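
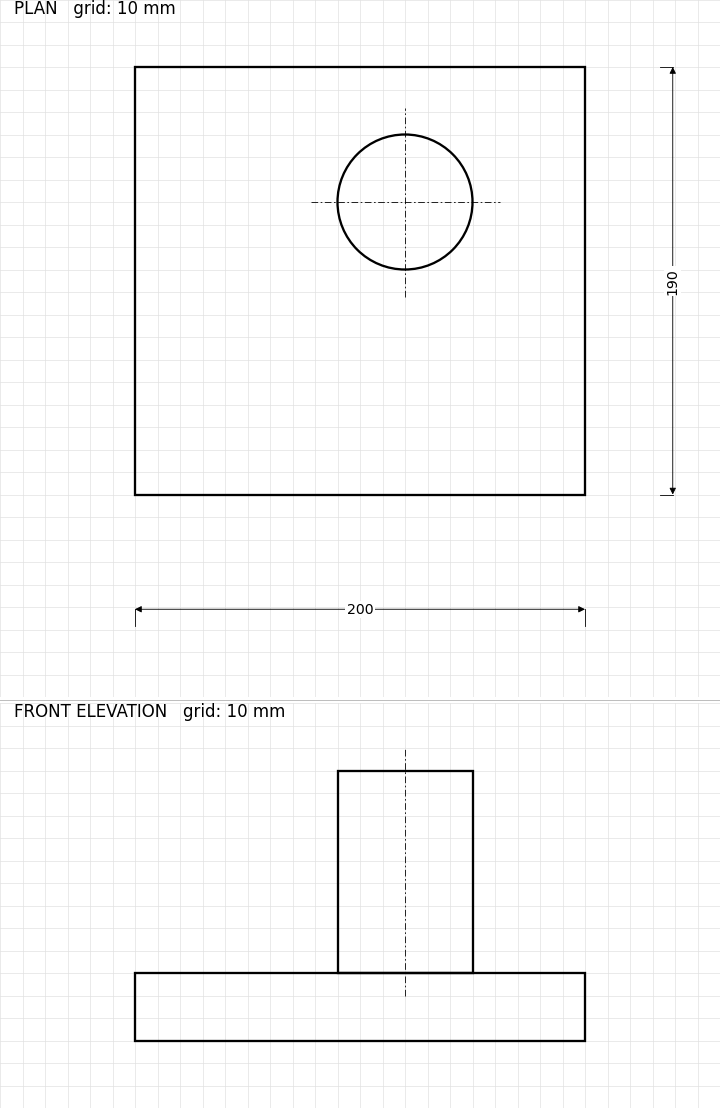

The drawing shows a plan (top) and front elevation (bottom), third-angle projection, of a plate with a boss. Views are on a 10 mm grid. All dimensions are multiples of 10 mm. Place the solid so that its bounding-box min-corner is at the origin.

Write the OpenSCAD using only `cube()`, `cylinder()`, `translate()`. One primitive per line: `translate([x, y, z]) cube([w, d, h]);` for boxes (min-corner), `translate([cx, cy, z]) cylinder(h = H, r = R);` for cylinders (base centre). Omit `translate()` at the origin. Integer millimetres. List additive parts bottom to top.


cube([200, 190, 30]);
translate([120, 130, 30]) cylinder(h = 90, r = 30);


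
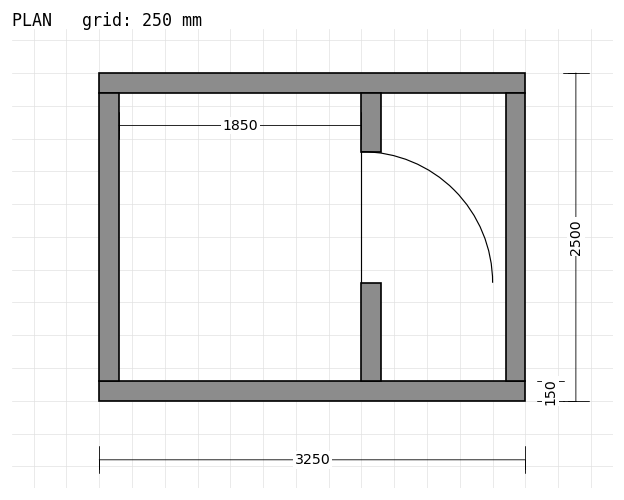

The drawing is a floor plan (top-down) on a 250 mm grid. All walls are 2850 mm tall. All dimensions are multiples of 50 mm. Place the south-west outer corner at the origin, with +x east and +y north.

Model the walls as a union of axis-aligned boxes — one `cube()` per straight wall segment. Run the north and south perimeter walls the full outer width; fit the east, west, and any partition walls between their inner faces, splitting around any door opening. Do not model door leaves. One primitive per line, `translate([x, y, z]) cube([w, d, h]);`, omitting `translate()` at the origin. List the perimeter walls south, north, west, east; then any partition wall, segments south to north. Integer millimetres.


cube([3250, 150, 2850]);
translate([0, 2350, 0]) cube([3250, 150, 2850]);
translate([0, 150, 0]) cube([150, 2200, 2850]);
translate([3100, 150, 0]) cube([150, 2200, 2850]);
translate([2000, 150, 0]) cube([150, 750, 2850]);
translate([2000, 1900, 0]) cube([150, 450, 2850]);


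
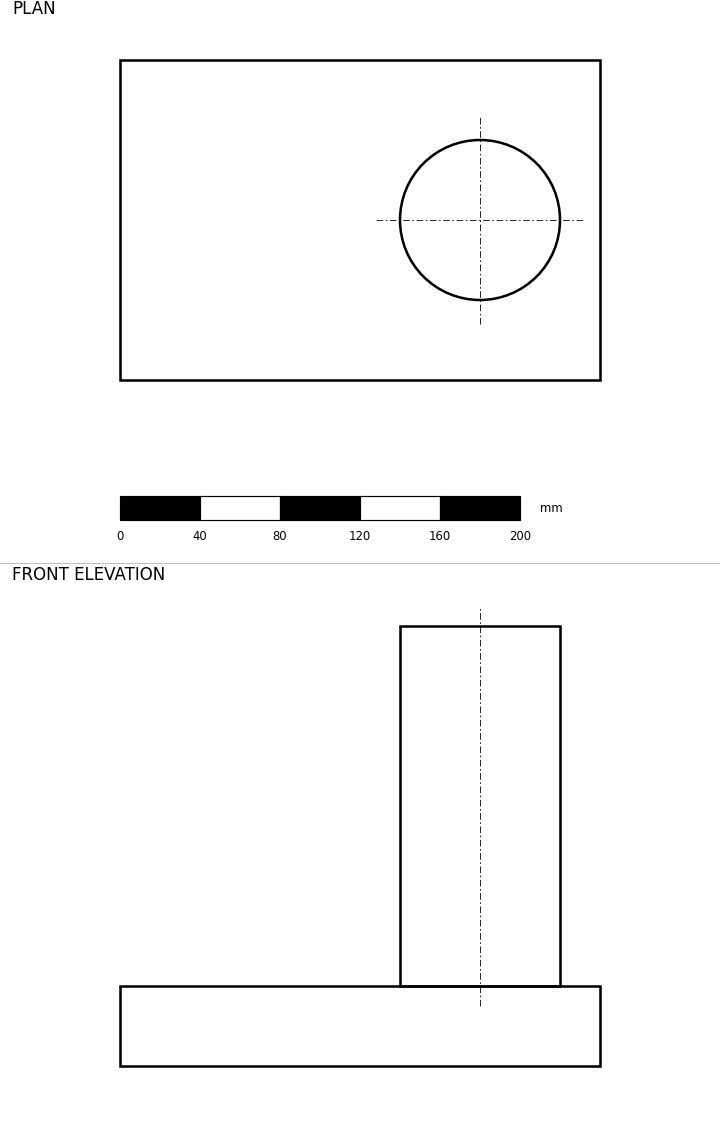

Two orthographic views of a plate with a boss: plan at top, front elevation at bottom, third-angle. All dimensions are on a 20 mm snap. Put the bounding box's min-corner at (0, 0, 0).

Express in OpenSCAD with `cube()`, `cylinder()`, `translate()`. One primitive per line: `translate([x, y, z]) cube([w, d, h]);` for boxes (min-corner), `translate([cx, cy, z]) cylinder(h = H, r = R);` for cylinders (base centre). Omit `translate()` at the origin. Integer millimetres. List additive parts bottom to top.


cube([240, 160, 40]);
translate([180, 80, 40]) cylinder(h = 180, r = 40);


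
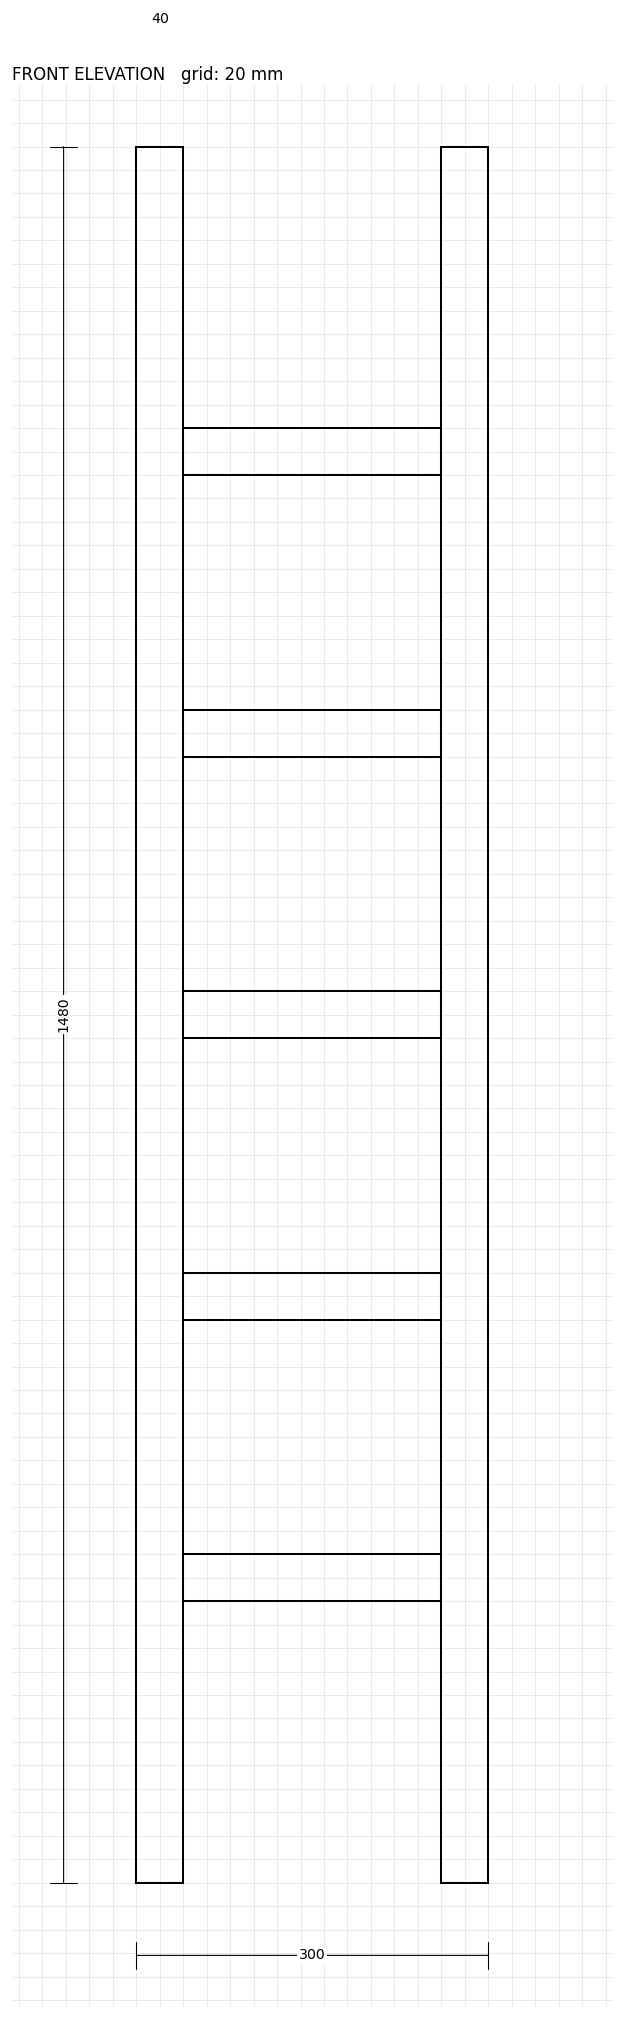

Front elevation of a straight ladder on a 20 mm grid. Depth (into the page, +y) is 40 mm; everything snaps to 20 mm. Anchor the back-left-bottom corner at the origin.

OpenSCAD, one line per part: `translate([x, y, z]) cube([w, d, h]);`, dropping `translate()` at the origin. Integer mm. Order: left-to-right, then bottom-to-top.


cube([40, 40, 1480]);
translate([40, 0, 240]) cube([220, 40, 40]);
translate([40, 0, 480]) cube([220, 40, 40]);
translate([40, 0, 720]) cube([220, 40, 40]);
translate([40, 0, 960]) cube([220, 40, 40]);
translate([40, 0, 1200]) cube([220, 40, 40]);
translate([260, 0, 0]) cube([40, 40, 1480]);


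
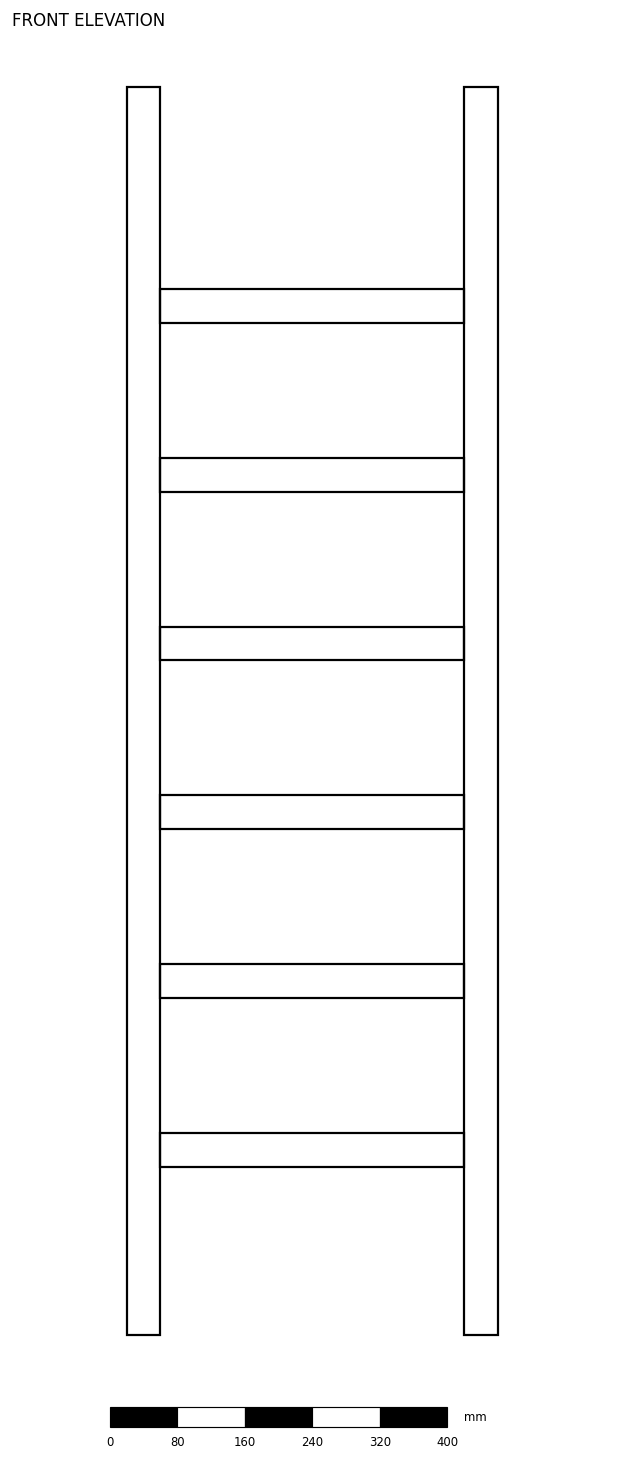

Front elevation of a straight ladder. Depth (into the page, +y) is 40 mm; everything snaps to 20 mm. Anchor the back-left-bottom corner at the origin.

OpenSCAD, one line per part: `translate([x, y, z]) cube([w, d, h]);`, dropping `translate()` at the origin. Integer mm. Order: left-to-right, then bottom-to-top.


cube([40, 40, 1480]);
translate([40, 0, 200]) cube([360, 40, 40]);
translate([40, 0, 400]) cube([360, 40, 40]);
translate([40, 0, 600]) cube([360, 40, 40]);
translate([40, 0, 800]) cube([360, 40, 40]);
translate([40, 0, 1000]) cube([360, 40, 40]);
translate([40, 0, 1200]) cube([360, 40, 40]);
translate([400, 0, 0]) cube([40, 40, 1480]);


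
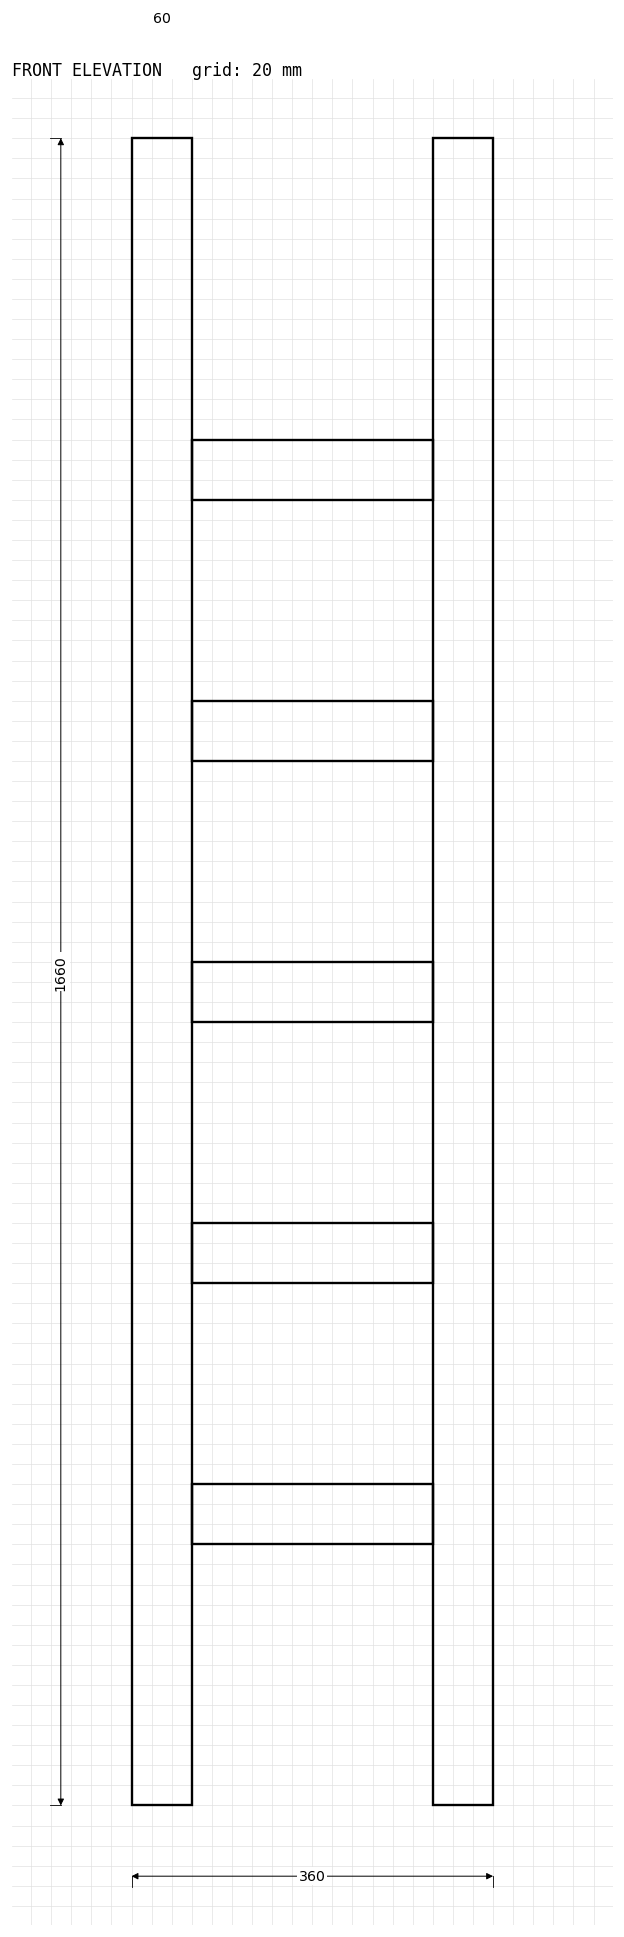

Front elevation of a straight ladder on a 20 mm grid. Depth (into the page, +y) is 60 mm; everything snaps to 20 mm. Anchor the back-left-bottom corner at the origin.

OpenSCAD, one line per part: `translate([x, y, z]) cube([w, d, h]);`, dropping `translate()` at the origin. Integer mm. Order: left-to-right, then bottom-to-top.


cube([60, 60, 1660]);
translate([60, 0, 260]) cube([240, 60, 60]);
translate([60, 0, 520]) cube([240, 60, 60]);
translate([60, 0, 780]) cube([240, 60, 60]);
translate([60, 0, 1040]) cube([240, 60, 60]);
translate([60, 0, 1300]) cube([240, 60, 60]);
translate([300, 0, 0]) cube([60, 60, 1660]);


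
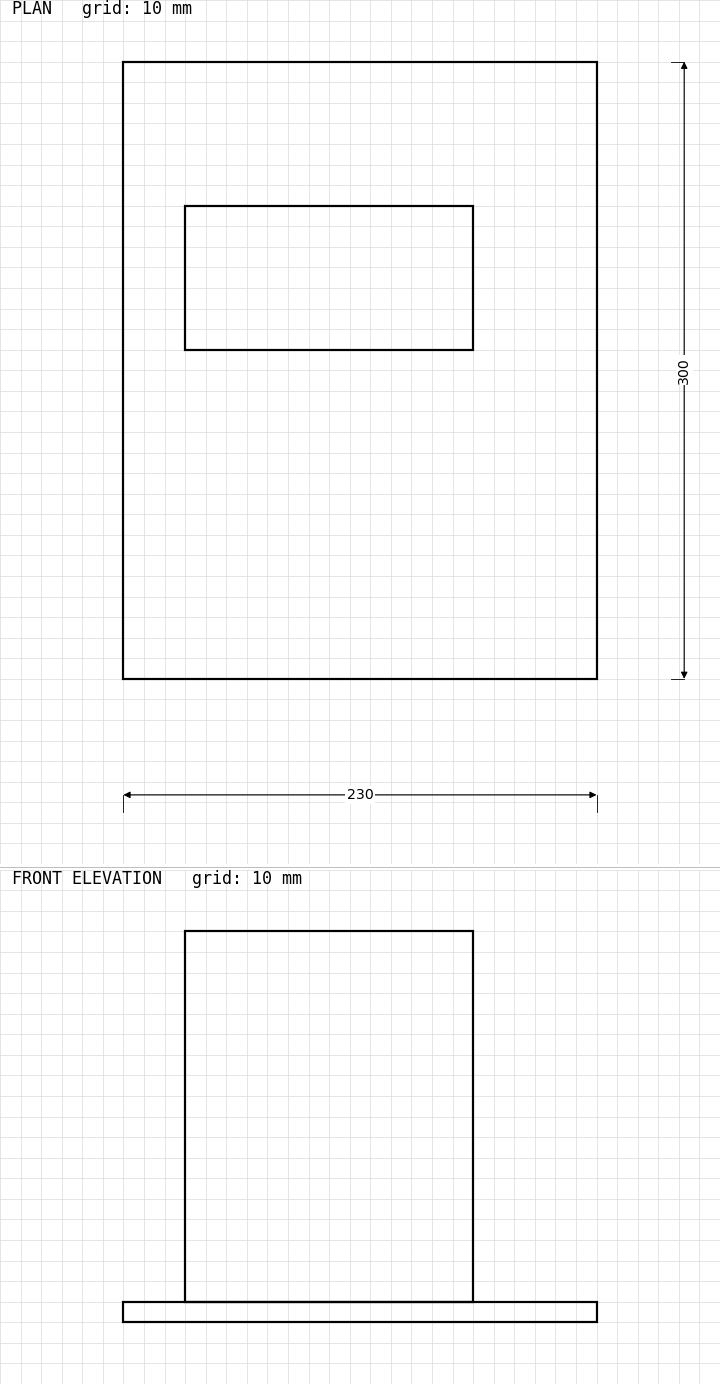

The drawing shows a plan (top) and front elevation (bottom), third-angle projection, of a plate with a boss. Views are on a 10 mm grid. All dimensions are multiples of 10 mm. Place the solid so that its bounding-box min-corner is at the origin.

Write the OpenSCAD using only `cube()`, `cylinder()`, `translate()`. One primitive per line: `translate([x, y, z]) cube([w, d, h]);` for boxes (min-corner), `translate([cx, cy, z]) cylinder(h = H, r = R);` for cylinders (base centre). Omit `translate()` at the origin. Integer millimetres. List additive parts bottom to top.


cube([230, 300, 10]);
translate([30, 160, 10]) cube([140, 70, 180]);


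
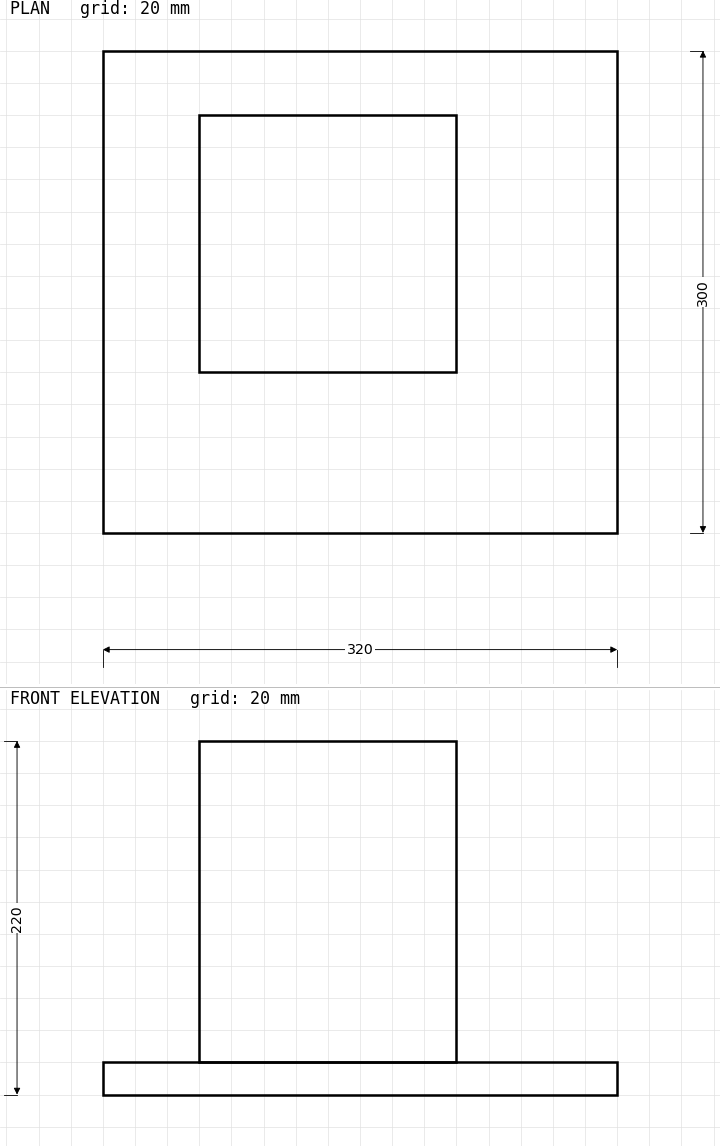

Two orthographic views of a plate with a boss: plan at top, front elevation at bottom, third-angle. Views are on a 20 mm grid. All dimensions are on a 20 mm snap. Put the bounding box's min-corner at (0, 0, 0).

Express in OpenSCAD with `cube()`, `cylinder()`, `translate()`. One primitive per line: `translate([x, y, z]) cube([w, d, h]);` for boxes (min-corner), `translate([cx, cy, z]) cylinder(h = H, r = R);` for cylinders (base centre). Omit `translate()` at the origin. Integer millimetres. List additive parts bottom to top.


cube([320, 300, 20]);
translate([60, 100, 20]) cube([160, 160, 200]);


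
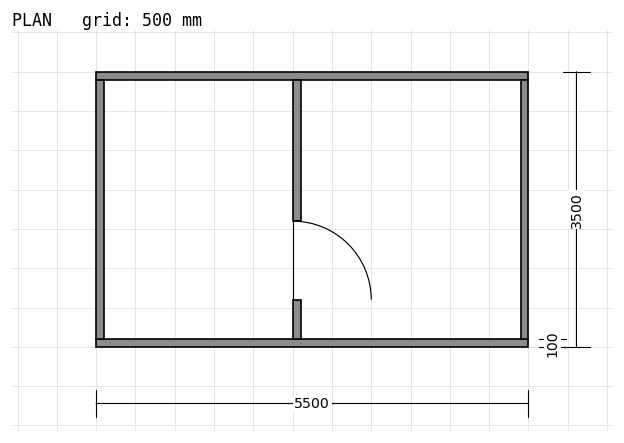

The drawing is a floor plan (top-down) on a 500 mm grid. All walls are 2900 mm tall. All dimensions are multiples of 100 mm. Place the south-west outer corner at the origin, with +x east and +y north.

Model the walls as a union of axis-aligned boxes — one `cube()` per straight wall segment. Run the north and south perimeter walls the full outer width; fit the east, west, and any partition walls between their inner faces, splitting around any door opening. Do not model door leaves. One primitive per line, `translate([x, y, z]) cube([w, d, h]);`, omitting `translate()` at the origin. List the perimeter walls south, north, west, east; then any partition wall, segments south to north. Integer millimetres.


cube([5500, 100, 2900]);
translate([0, 3400, 0]) cube([5500, 100, 2900]);
translate([0, 100, 0]) cube([100, 3300, 2900]);
translate([5400, 100, 0]) cube([100, 3300, 2900]);
translate([2500, 100, 0]) cube([100, 500, 2900]);
translate([2500, 1600, 0]) cube([100, 1800, 2900]);


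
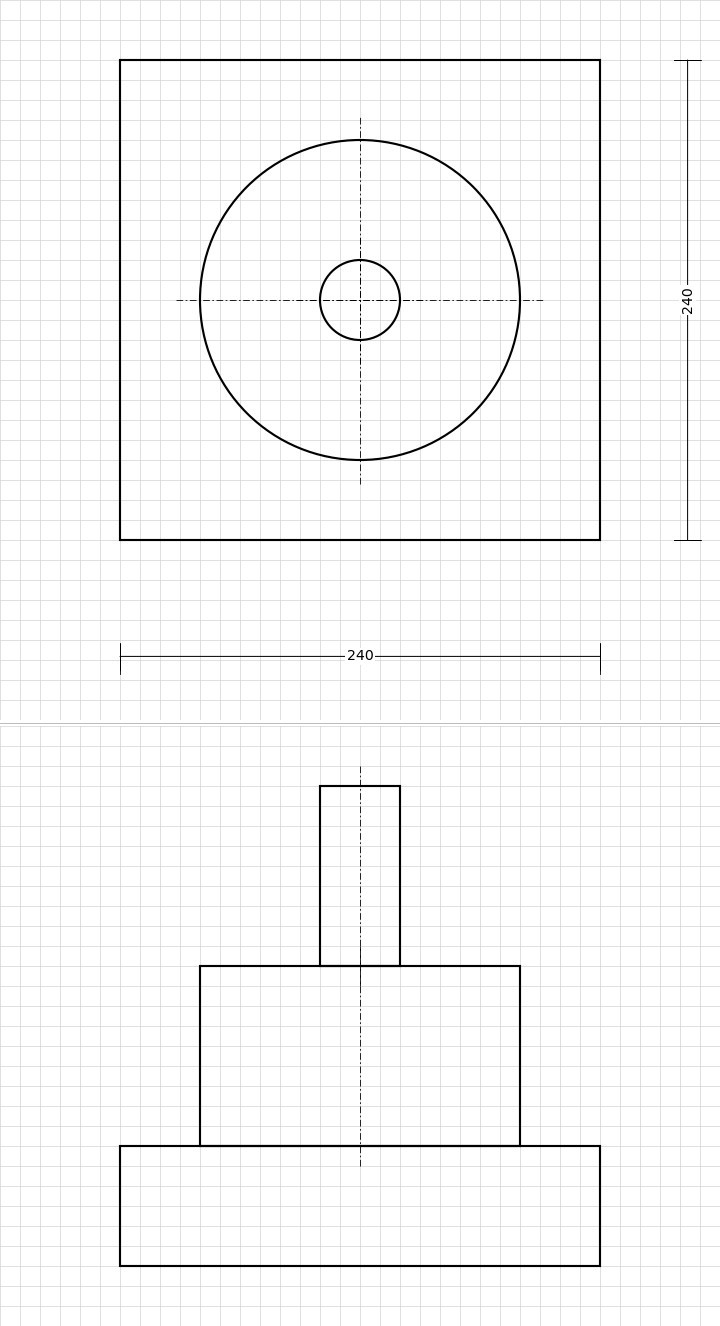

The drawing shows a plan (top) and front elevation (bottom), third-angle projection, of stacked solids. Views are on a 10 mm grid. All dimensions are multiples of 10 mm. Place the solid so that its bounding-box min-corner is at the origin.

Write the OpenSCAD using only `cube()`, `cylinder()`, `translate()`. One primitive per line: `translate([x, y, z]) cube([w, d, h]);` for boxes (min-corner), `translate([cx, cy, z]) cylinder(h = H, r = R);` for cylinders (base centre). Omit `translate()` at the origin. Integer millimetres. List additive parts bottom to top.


cube([240, 240, 60]);
translate([120, 120, 60]) cylinder(h = 90, r = 80);
translate([120, 120, 150]) cylinder(h = 90, r = 20);


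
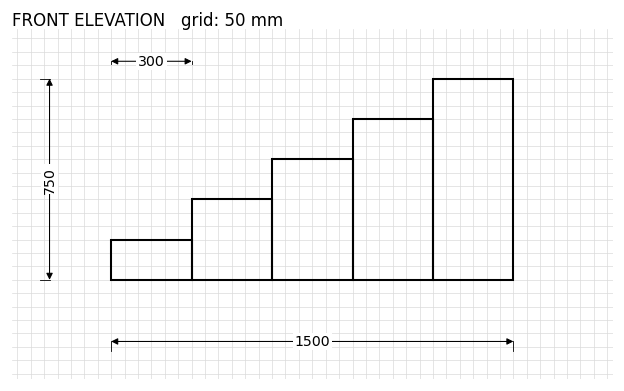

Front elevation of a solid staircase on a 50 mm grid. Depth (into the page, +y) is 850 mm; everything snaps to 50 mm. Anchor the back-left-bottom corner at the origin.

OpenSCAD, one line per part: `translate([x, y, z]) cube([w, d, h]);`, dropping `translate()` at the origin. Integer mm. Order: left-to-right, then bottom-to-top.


cube([300, 850, 150]);
translate([300, 0, 0]) cube([300, 850, 300]);
translate([600, 0, 0]) cube([300, 850, 450]);
translate([900, 0, 0]) cube([300, 850, 600]);
translate([1200, 0, 0]) cube([300, 850, 750]);


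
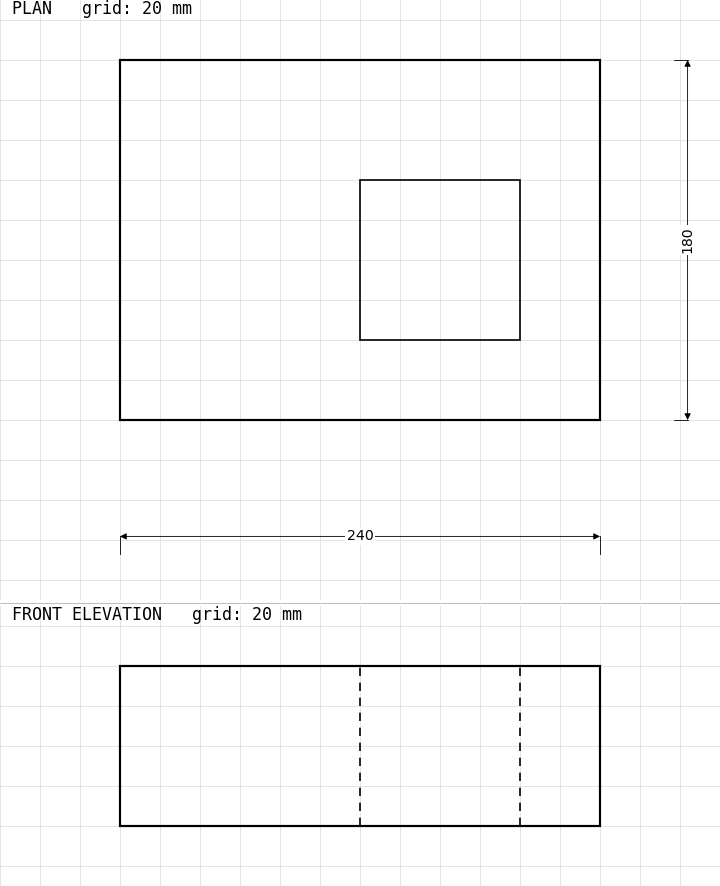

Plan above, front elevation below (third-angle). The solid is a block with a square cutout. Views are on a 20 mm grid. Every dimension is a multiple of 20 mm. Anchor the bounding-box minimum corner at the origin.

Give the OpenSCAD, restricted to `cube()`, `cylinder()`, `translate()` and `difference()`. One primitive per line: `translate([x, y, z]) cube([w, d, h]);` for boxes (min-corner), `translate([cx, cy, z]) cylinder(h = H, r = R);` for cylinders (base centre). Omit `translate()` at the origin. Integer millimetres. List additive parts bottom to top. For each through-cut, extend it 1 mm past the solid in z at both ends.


difference() {
  cube([240, 180, 80]);
  translate([120, 40, -1]) cube([80, 80, 82]);
}


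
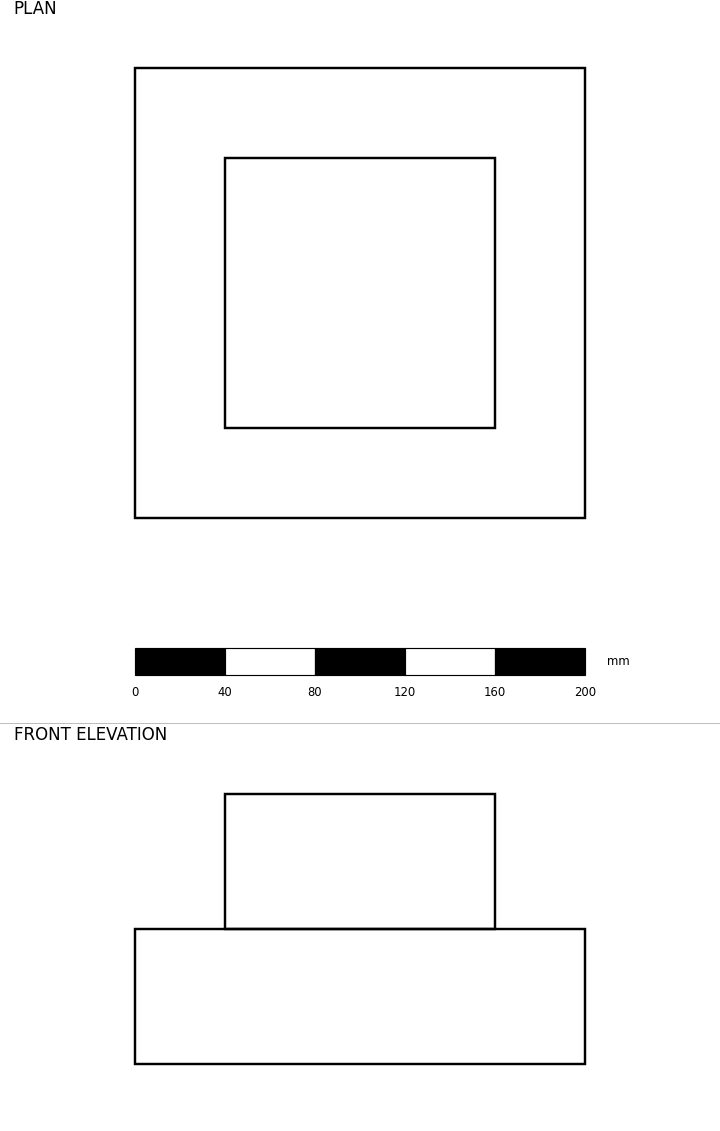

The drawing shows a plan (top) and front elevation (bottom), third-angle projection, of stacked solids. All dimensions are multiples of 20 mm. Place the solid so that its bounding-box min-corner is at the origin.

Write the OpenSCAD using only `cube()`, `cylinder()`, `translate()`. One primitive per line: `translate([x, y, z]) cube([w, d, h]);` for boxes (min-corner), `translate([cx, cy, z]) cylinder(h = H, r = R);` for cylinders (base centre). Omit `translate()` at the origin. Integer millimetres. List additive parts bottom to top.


cube([200, 200, 60]);
translate([40, 40, 60]) cube([120, 120, 60]);


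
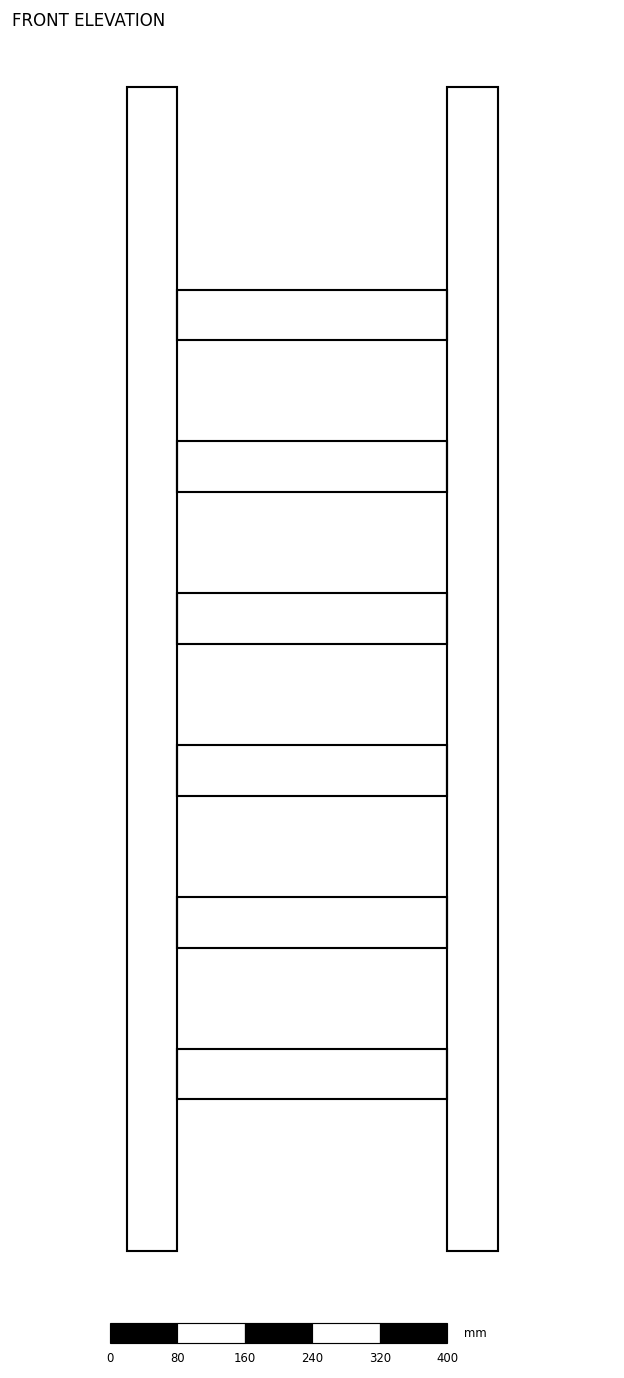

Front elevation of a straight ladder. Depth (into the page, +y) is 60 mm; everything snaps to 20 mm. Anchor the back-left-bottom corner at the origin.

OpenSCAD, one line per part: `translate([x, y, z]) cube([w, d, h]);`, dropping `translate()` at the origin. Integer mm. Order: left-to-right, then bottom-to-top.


cube([60, 60, 1380]);
translate([60, 0, 180]) cube([320, 60, 60]);
translate([60, 0, 360]) cube([320, 60, 60]);
translate([60, 0, 540]) cube([320, 60, 60]);
translate([60, 0, 720]) cube([320, 60, 60]);
translate([60, 0, 900]) cube([320, 60, 60]);
translate([60, 0, 1080]) cube([320, 60, 60]);
translate([380, 0, 0]) cube([60, 60, 1380]);


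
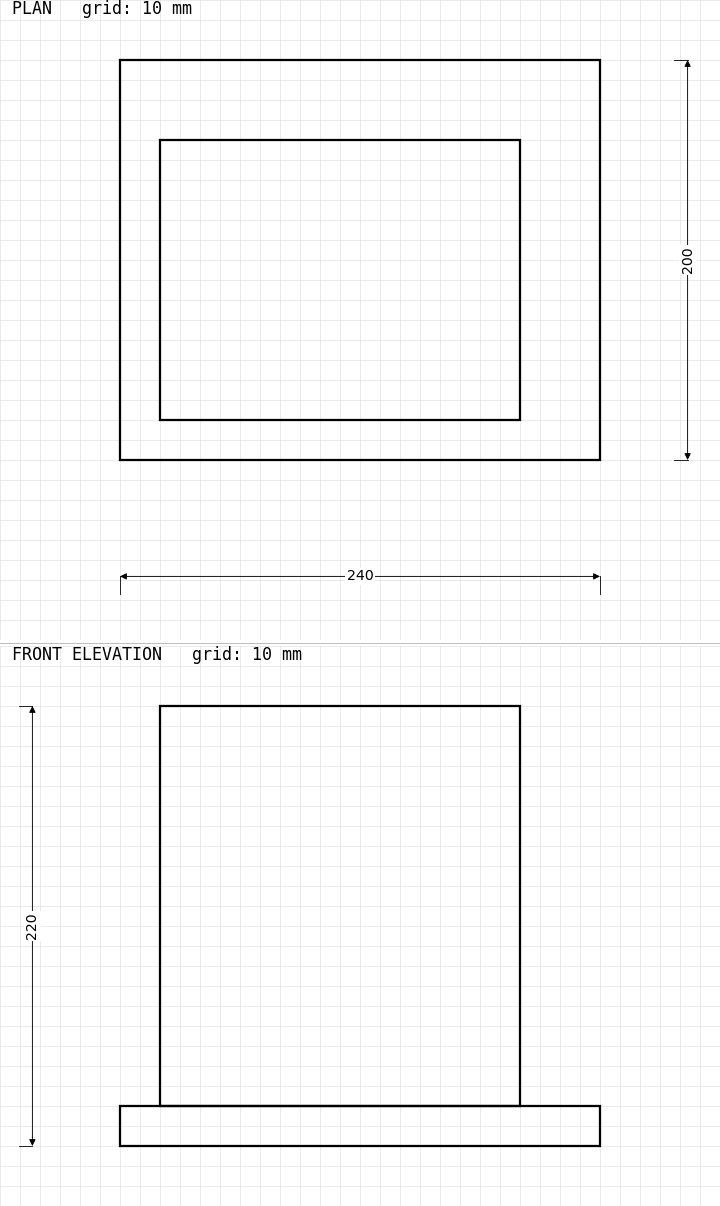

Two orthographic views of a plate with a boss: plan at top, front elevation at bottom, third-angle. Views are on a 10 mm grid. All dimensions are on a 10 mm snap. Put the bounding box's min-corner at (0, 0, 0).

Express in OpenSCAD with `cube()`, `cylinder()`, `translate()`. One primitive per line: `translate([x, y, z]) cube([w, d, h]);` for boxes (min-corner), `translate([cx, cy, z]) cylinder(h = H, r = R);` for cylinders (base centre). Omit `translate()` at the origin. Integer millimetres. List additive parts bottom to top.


cube([240, 200, 20]);
translate([20, 20, 20]) cube([180, 140, 200]);


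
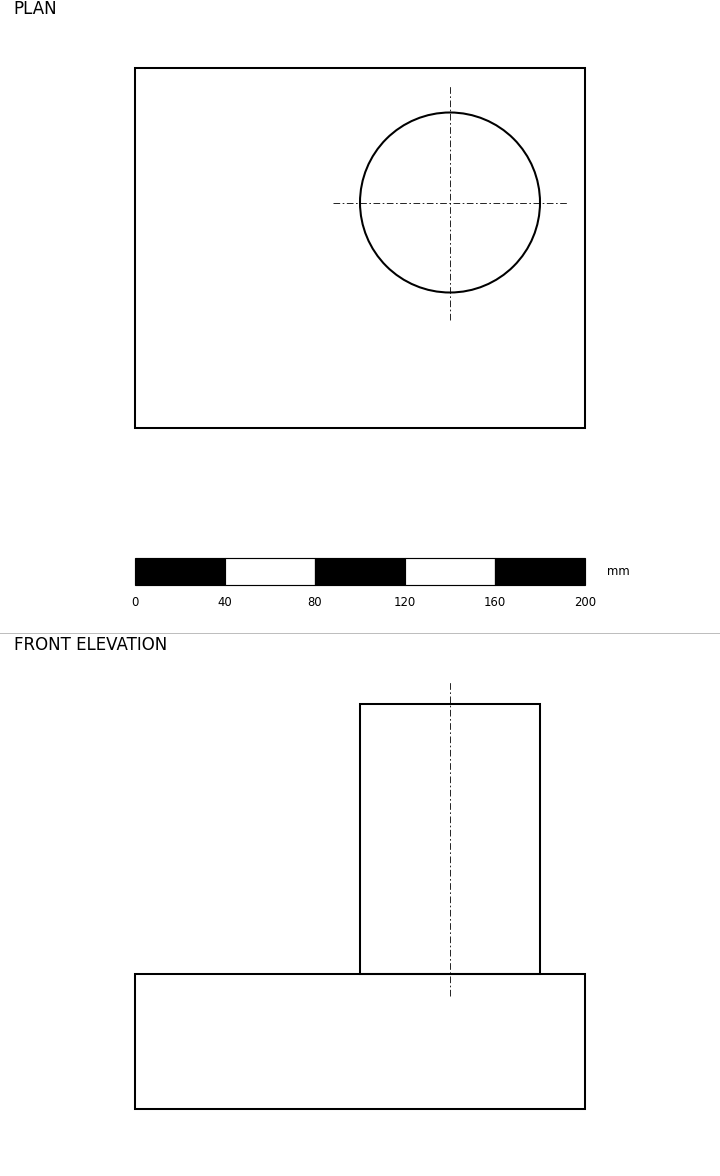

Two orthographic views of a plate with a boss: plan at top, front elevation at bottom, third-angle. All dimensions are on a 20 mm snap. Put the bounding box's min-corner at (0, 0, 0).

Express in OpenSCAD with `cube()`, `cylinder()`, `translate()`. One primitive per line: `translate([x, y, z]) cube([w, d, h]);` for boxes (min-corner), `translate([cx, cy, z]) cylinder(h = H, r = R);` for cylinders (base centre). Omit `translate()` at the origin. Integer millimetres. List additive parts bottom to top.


cube([200, 160, 60]);
translate([140, 100, 60]) cylinder(h = 120, r = 40);


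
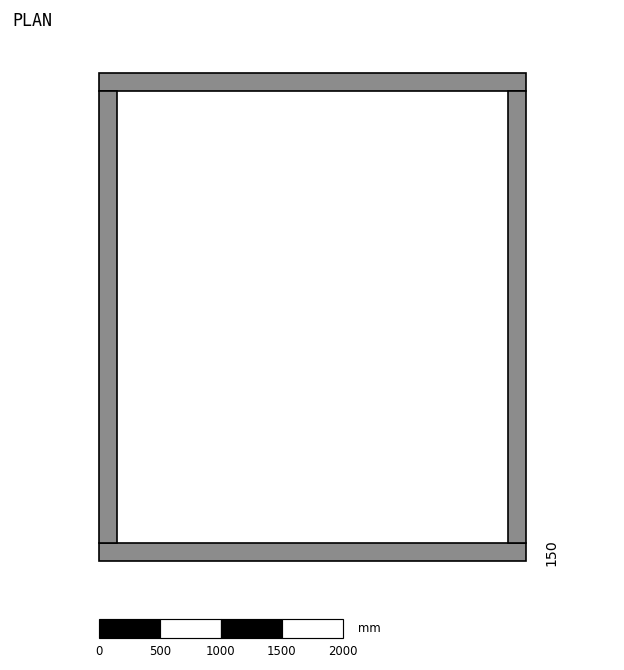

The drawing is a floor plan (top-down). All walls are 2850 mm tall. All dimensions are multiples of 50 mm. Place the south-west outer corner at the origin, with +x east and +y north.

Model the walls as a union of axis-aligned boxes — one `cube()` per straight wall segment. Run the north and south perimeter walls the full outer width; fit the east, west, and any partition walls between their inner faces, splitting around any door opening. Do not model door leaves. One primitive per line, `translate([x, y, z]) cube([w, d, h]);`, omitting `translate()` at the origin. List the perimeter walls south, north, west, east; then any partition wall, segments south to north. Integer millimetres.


cube([3500, 150, 2850]);
translate([0, 3850, 0]) cube([3500, 150, 2850]);
translate([0, 150, 0]) cube([150, 3700, 2850]);
translate([3350, 150, 0]) cube([150, 3700, 2850]);


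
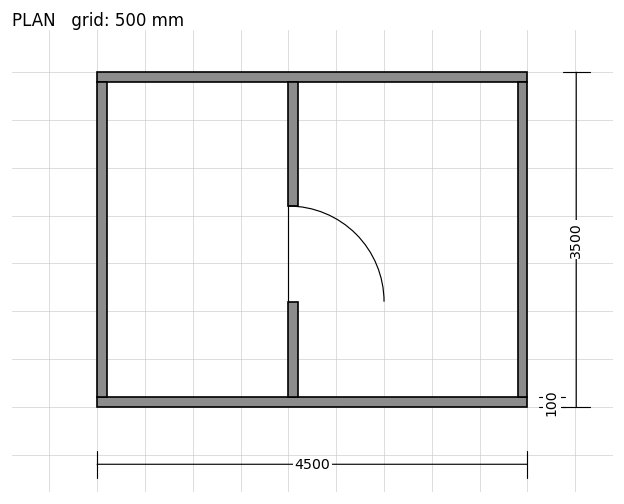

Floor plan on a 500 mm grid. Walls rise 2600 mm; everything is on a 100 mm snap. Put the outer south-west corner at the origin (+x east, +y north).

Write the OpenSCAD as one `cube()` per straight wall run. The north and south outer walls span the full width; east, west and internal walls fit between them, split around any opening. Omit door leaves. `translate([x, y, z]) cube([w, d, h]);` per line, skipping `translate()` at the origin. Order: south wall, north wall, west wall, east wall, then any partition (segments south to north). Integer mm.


cube([4500, 100, 2600]);
translate([0, 3400, 0]) cube([4500, 100, 2600]);
translate([0, 100, 0]) cube([100, 3300, 2600]);
translate([4400, 100, 0]) cube([100, 3300, 2600]);
translate([2000, 100, 0]) cube([100, 1000, 2600]);
translate([2000, 2100, 0]) cube([100, 1300, 2600]);


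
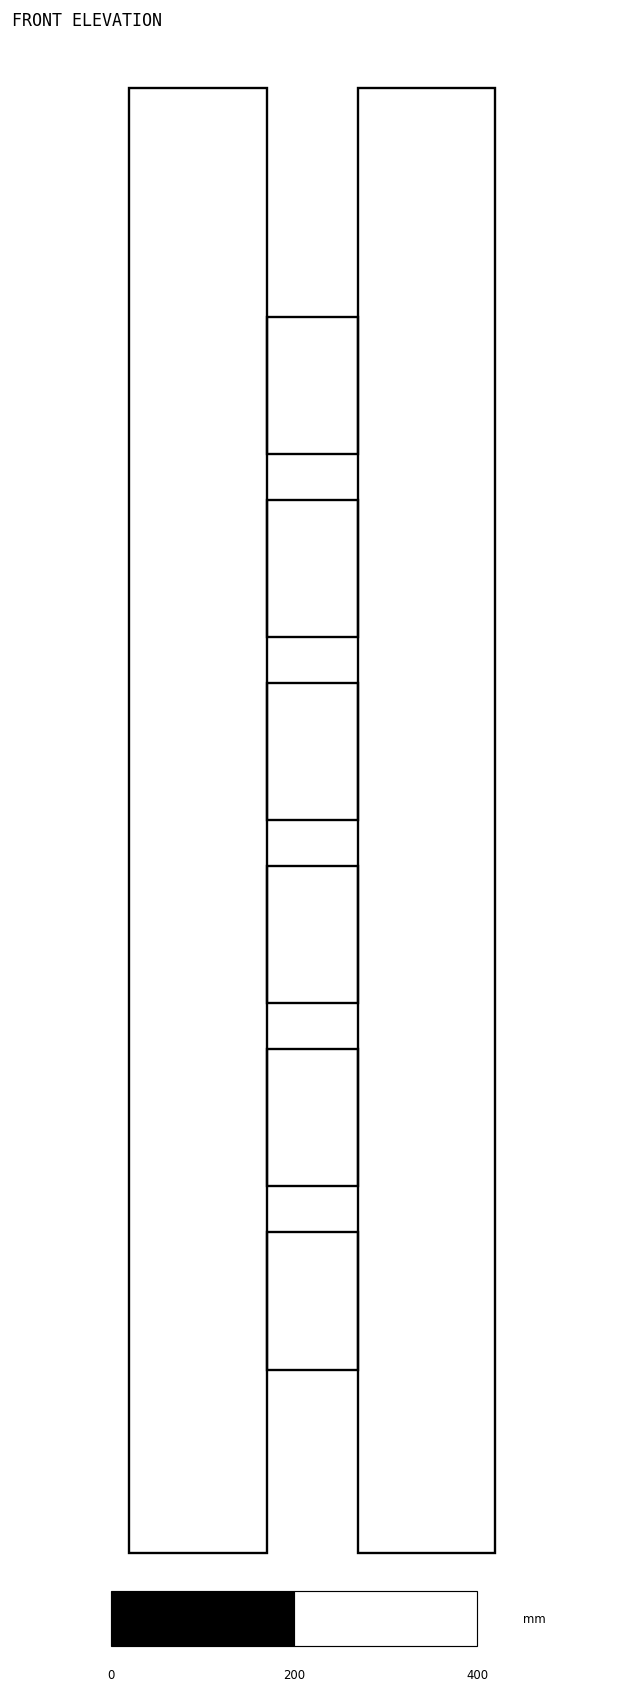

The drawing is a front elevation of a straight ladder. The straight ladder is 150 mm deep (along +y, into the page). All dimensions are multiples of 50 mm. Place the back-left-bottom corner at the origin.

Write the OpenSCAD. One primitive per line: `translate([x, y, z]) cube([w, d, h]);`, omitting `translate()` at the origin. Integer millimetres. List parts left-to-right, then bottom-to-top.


cube([150, 150, 1600]);
translate([150, 0, 200]) cube([100, 150, 150]);
translate([150, 0, 400]) cube([100, 150, 150]);
translate([150, 0, 600]) cube([100, 150, 150]);
translate([150, 0, 800]) cube([100, 150, 150]);
translate([150, 0, 1000]) cube([100, 150, 150]);
translate([150, 0, 1200]) cube([100, 150, 150]);
translate([250, 0, 0]) cube([150, 150, 1600]);


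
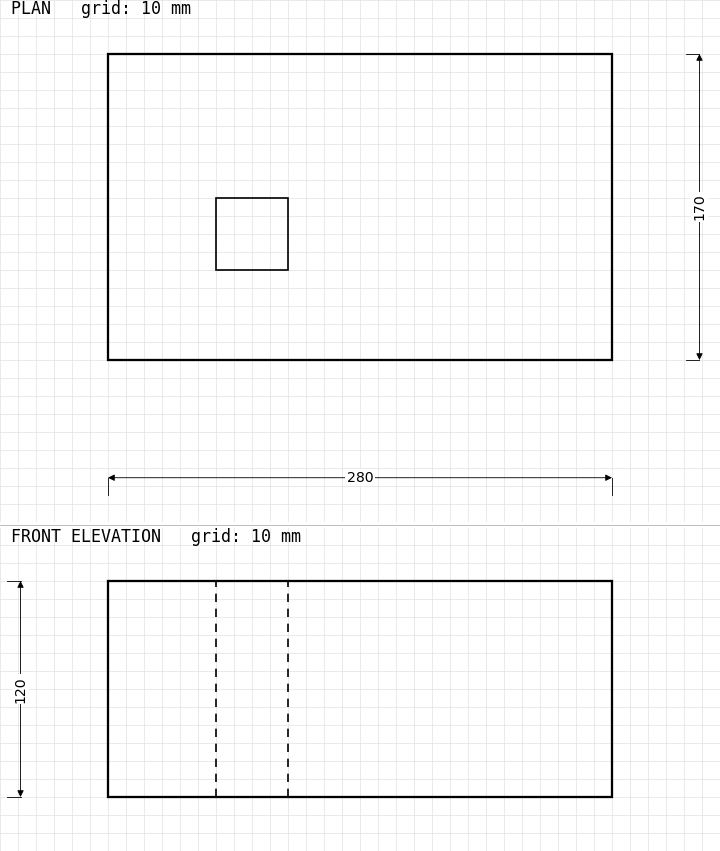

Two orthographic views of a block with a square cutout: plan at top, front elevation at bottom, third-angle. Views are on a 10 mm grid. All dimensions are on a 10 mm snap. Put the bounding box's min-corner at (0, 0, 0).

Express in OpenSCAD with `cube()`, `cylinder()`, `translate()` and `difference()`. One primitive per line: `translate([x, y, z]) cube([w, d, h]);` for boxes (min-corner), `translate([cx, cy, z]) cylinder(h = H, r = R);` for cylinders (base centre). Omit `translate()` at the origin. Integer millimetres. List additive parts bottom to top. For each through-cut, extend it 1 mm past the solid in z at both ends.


difference() {
  cube([280, 170, 120]);
  translate([60, 50, -1]) cube([40, 40, 122]);
}


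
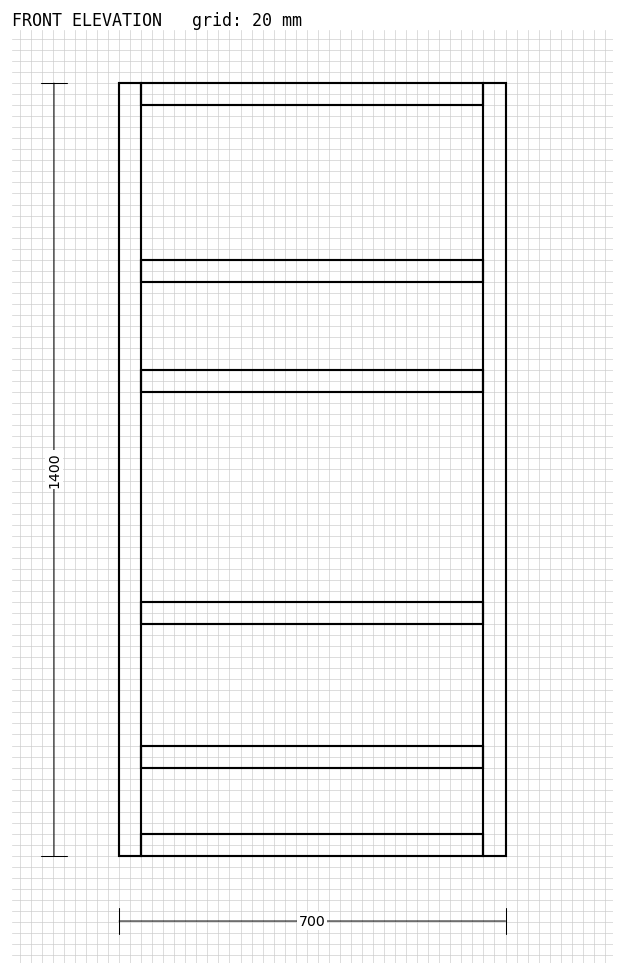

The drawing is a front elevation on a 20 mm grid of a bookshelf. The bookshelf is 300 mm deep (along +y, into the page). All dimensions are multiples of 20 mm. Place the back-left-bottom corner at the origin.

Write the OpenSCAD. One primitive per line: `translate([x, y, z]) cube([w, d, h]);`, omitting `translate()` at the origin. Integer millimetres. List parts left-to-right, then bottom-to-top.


cube([40, 300, 1400]);
translate([40, 0, 0]) cube([620, 300, 40]);
translate([40, 0, 160]) cube([620, 300, 40]);
translate([40, 0, 420]) cube([620, 300, 40]);
translate([40, 0, 840]) cube([620, 300, 40]);
translate([40, 0, 1040]) cube([620, 300, 40]);
translate([40, 0, 1360]) cube([620, 300, 40]);
translate([660, 0, 0]) cube([40, 300, 1400]);


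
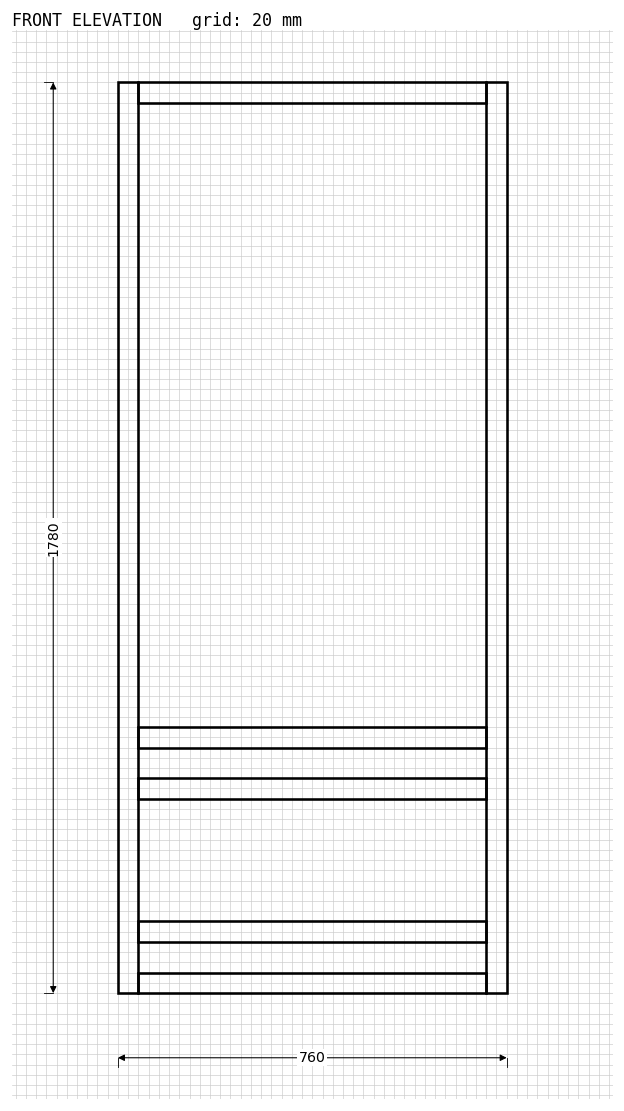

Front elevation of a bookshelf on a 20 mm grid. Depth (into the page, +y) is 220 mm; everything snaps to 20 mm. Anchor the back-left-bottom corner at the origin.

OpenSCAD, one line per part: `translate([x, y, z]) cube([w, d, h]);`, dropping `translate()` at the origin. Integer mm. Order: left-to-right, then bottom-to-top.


cube([40, 220, 1780]);
translate([40, 0, 0]) cube([680, 220, 40]);
translate([40, 0, 100]) cube([680, 220, 40]);
translate([40, 0, 380]) cube([680, 220, 40]);
translate([40, 0, 480]) cube([680, 220, 40]);
translate([40, 0, 1740]) cube([680, 220, 40]);
translate([720, 0, 0]) cube([40, 220, 1780]);


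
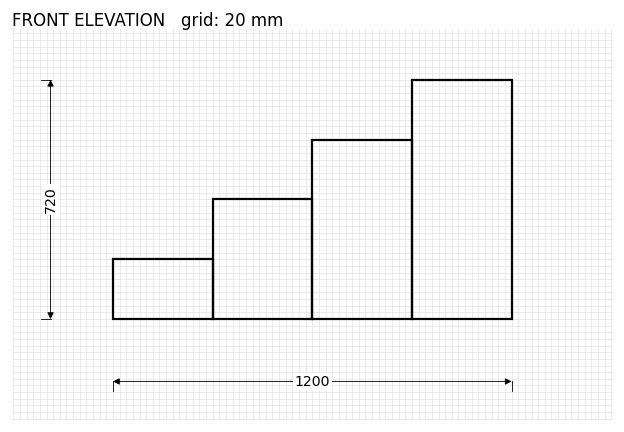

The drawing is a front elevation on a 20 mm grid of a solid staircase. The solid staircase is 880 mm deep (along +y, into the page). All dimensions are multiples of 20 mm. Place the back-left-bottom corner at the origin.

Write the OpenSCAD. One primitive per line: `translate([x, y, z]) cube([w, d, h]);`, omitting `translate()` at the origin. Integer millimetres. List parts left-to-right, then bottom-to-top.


cube([300, 880, 180]);
translate([300, 0, 0]) cube([300, 880, 360]);
translate([600, 0, 0]) cube([300, 880, 540]);
translate([900, 0, 0]) cube([300, 880, 720]);


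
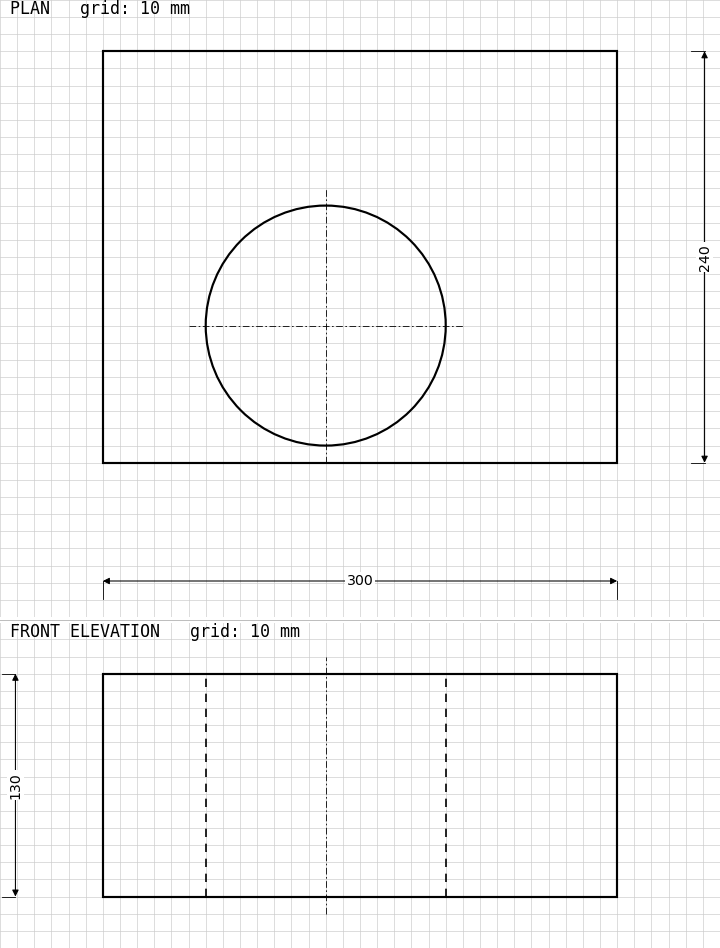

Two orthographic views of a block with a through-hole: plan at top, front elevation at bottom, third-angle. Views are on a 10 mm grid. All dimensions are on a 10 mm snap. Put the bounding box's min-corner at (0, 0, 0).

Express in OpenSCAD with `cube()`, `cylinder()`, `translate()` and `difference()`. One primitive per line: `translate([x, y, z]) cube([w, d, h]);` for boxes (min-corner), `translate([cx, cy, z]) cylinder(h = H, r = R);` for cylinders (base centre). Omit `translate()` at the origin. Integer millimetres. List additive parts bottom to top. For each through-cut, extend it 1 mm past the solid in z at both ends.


difference() {
  cube([300, 240, 130]);
  translate([130, 80, -1]) cylinder(h = 132, r = 70);
}


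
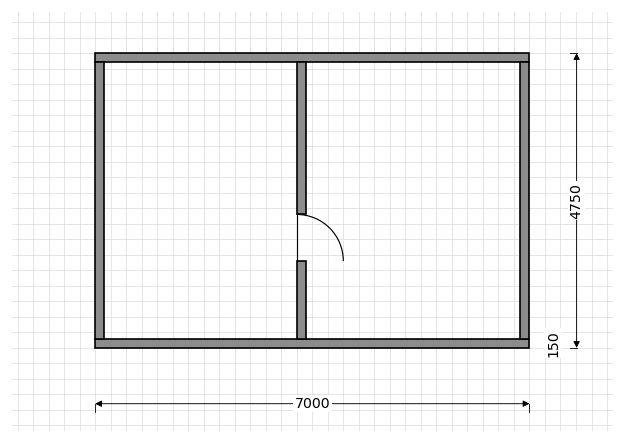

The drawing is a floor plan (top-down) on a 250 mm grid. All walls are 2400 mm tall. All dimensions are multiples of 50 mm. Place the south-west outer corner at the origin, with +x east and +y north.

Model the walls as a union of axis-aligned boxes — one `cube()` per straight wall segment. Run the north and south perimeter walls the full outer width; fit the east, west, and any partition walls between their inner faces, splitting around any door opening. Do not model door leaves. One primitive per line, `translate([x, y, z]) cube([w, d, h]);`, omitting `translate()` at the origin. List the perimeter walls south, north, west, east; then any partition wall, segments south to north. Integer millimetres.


cube([7000, 150, 2400]);
translate([0, 4600, 0]) cube([7000, 150, 2400]);
translate([0, 150, 0]) cube([150, 4450, 2400]);
translate([6850, 150, 0]) cube([150, 4450, 2400]);
translate([3250, 150, 0]) cube([150, 1250, 2400]);
translate([3250, 2150, 0]) cube([150, 2450, 2400]);


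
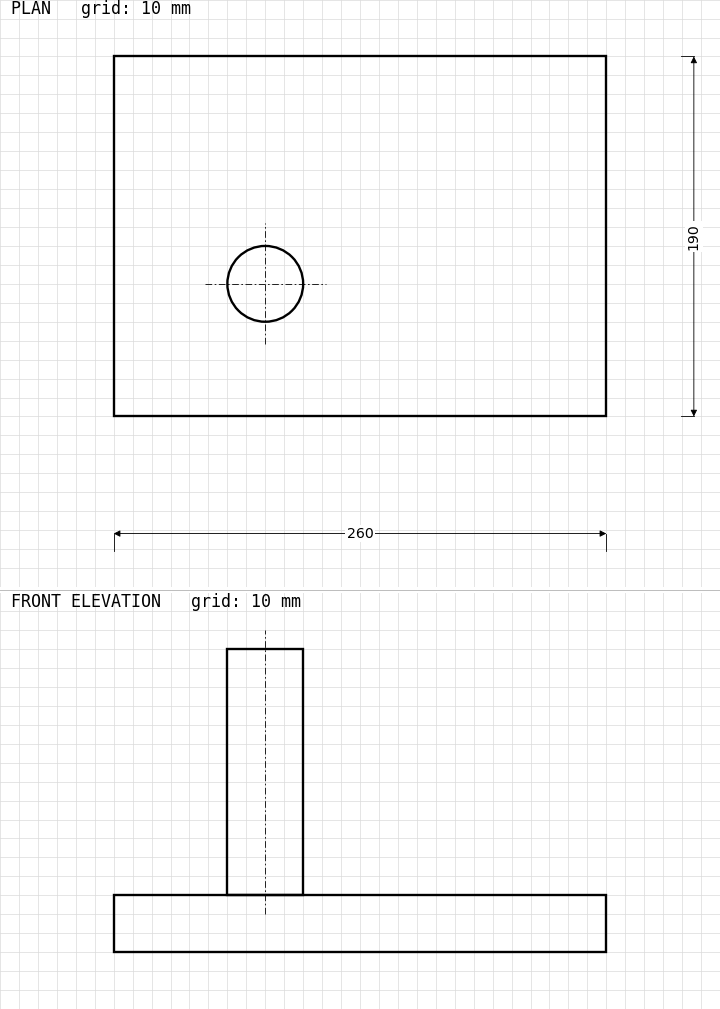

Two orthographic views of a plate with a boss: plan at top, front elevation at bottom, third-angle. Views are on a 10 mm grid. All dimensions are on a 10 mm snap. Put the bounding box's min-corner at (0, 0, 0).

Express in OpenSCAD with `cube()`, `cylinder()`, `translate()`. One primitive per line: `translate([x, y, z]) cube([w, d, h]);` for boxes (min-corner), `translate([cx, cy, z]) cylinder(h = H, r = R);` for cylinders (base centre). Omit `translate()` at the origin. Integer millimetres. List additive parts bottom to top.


cube([260, 190, 30]);
translate([80, 70, 30]) cylinder(h = 130, r = 20);


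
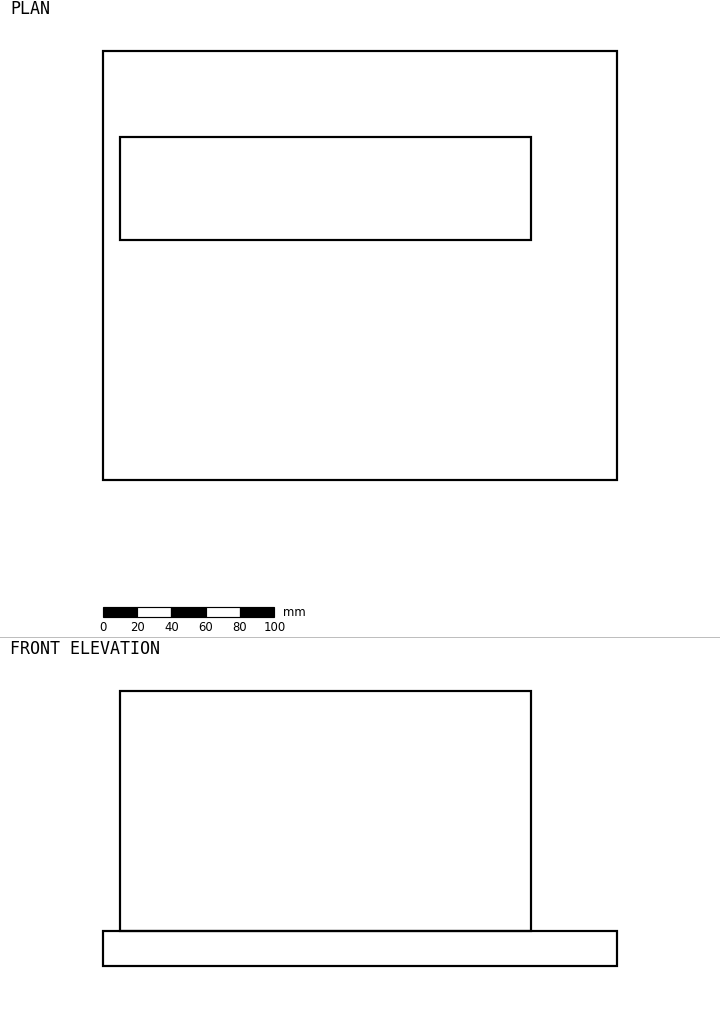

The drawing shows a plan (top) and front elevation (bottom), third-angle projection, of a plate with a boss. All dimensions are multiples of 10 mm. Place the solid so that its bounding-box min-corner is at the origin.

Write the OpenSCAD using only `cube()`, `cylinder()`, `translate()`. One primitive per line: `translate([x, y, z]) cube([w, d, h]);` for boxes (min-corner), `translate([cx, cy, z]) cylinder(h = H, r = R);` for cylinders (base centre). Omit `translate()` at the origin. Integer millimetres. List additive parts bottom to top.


cube([300, 250, 20]);
translate([10, 140, 20]) cube([240, 60, 140]);


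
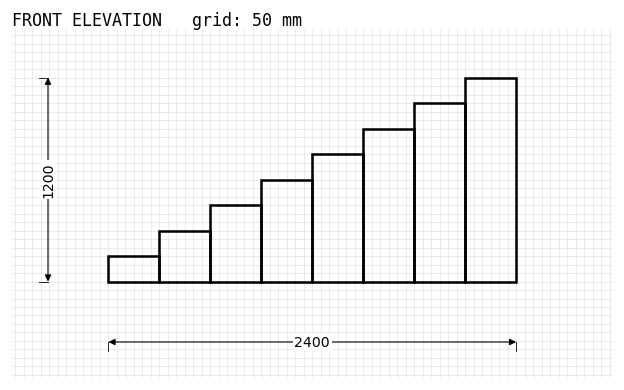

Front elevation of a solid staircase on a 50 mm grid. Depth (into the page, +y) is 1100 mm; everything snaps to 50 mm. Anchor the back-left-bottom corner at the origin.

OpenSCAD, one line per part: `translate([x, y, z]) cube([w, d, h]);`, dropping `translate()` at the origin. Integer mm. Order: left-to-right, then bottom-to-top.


cube([300, 1100, 150]);
translate([300, 0, 0]) cube([300, 1100, 300]);
translate([600, 0, 0]) cube([300, 1100, 450]);
translate([900, 0, 0]) cube([300, 1100, 600]);
translate([1200, 0, 0]) cube([300, 1100, 750]);
translate([1500, 0, 0]) cube([300, 1100, 900]);
translate([1800, 0, 0]) cube([300, 1100, 1050]);
translate([2100, 0, 0]) cube([300, 1100, 1200]);


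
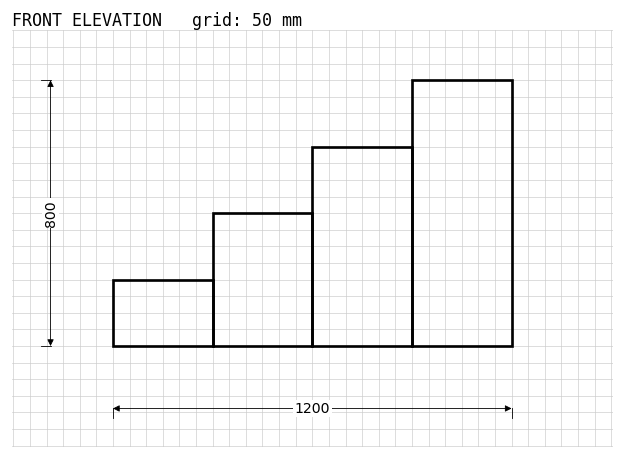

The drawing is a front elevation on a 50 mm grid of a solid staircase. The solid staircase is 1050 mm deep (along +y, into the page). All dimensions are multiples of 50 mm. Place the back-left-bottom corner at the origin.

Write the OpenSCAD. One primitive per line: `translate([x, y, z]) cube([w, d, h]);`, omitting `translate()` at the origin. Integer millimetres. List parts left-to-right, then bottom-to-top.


cube([300, 1050, 200]);
translate([300, 0, 0]) cube([300, 1050, 400]);
translate([600, 0, 0]) cube([300, 1050, 600]);
translate([900, 0, 0]) cube([300, 1050, 800]);


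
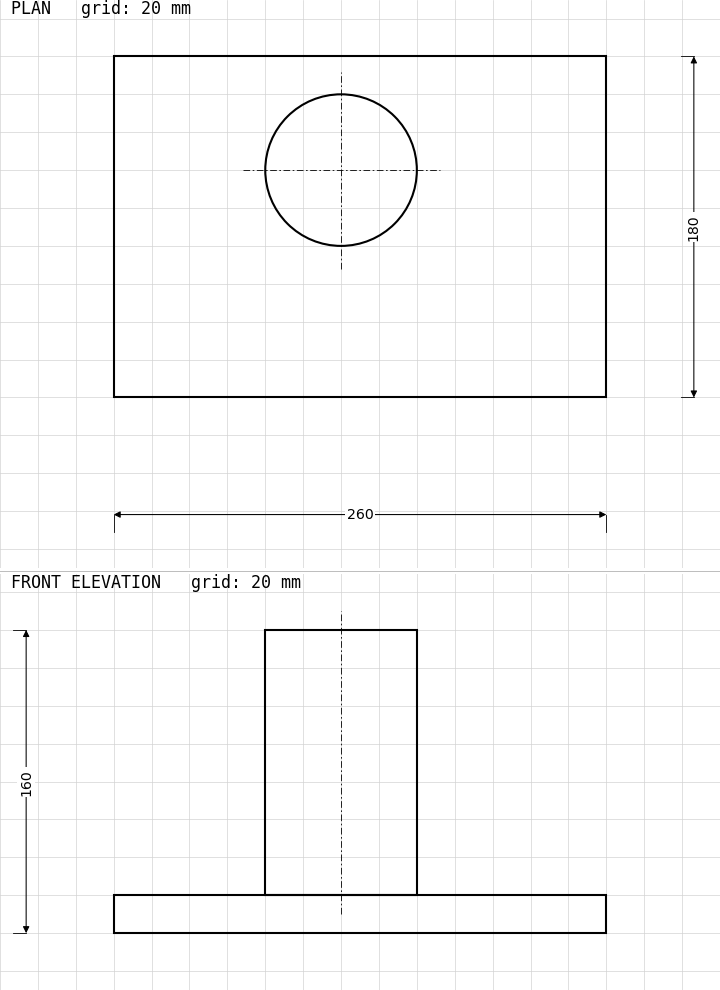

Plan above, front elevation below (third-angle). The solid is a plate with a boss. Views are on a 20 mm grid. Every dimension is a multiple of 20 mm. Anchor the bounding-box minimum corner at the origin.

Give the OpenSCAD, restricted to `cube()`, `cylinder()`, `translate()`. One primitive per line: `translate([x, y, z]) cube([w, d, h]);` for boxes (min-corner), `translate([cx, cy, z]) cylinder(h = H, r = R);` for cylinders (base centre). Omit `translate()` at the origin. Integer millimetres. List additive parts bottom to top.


cube([260, 180, 20]);
translate([120, 120, 20]) cylinder(h = 140, r = 40);


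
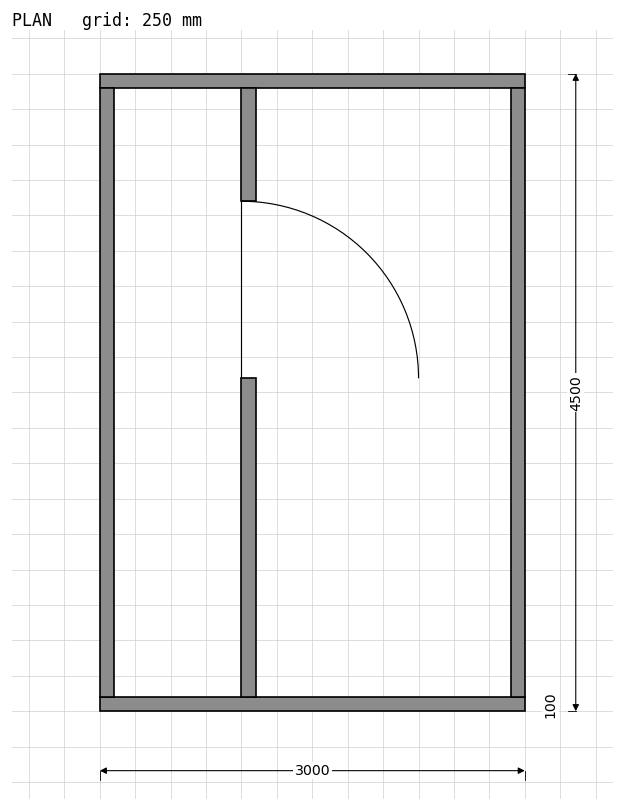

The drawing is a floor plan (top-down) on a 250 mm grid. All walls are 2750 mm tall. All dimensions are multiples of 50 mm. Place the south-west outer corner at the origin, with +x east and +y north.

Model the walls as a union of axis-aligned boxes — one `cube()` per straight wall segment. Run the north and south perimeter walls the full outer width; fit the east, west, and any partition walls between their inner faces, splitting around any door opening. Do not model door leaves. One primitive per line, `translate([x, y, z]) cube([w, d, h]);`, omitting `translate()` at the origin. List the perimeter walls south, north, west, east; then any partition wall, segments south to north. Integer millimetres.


cube([3000, 100, 2750]);
translate([0, 4400, 0]) cube([3000, 100, 2750]);
translate([0, 100, 0]) cube([100, 4300, 2750]);
translate([2900, 100, 0]) cube([100, 4300, 2750]);
translate([1000, 100, 0]) cube([100, 2250, 2750]);
translate([1000, 3600, 0]) cube([100, 800, 2750]);


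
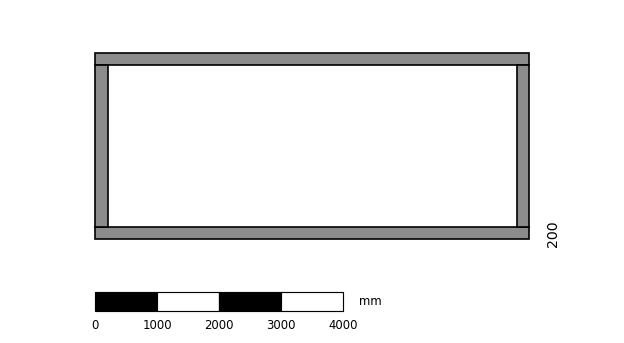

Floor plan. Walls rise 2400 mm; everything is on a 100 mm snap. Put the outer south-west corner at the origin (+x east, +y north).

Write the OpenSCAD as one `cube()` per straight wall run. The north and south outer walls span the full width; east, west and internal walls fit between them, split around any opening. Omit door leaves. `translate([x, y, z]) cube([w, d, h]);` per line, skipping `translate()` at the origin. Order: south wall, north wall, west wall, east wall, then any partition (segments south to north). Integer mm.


cube([7000, 200, 2400]);
translate([0, 2800, 0]) cube([7000, 200, 2400]);
translate([0, 200, 0]) cube([200, 2600, 2400]);
translate([6800, 200, 0]) cube([200, 2600, 2400]);


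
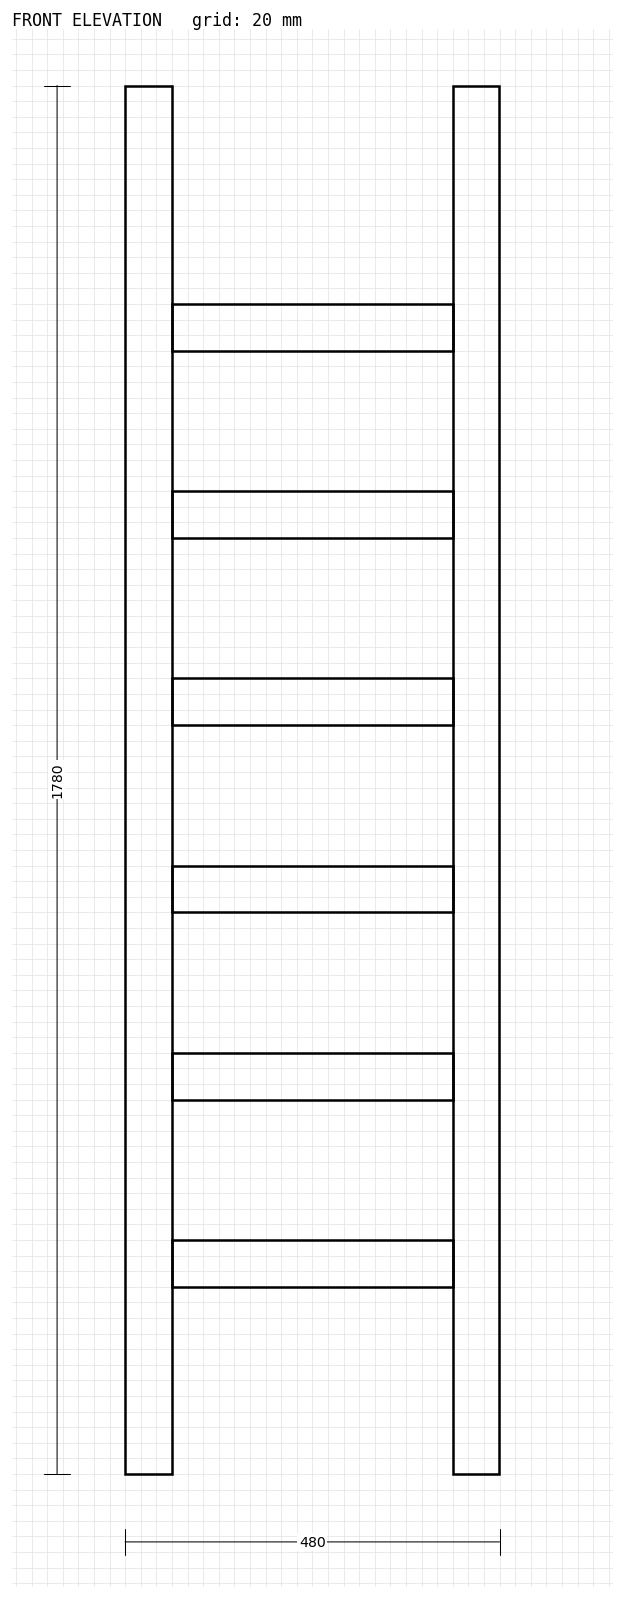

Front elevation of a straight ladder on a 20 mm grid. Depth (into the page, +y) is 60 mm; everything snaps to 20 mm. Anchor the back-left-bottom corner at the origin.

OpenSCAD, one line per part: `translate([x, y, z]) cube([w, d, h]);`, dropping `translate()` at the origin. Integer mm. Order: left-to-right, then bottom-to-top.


cube([60, 60, 1780]);
translate([60, 0, 240]) cube([360, 60, 60]);
translate([60, 0, 480]) cube([360, 60, 60]);
translate([60, 0, 720]) cube([360, 60, 60]);
translate([60, 0, 960]) cube([360, 60, 60]);
translate([60, 0, 1200]) cube([360, 60, 60]);
translate([60, 0, 1440]) cube([360, 60, 60]);
translate([420, 0, 0]) cube([60, 60, 1780]);


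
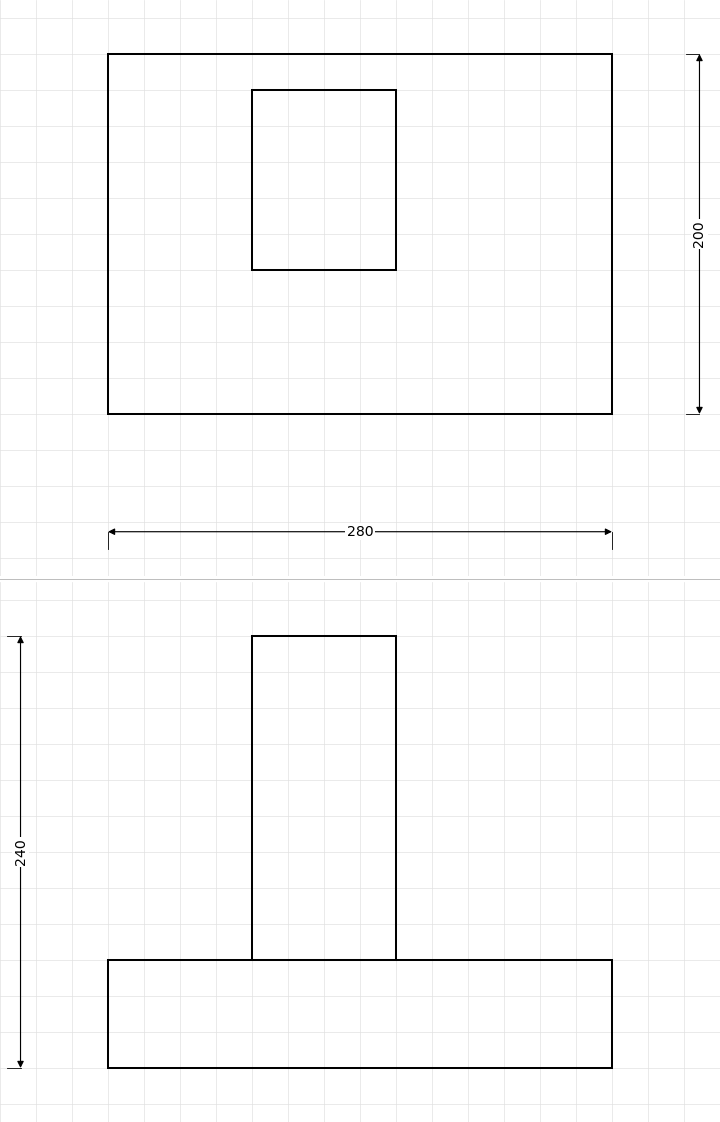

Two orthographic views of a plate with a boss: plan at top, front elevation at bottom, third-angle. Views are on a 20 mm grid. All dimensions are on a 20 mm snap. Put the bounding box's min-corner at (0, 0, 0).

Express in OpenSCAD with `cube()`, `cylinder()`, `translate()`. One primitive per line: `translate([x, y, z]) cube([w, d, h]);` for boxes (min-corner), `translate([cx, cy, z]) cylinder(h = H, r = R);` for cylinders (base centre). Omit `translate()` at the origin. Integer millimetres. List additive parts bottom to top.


cube([280, 200, 60]);
translate([80, 80, 60]) cube([80, 100, 180]);
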